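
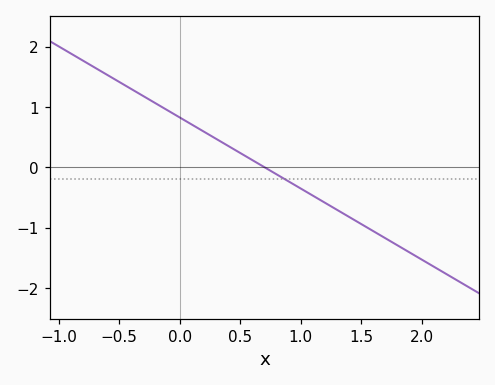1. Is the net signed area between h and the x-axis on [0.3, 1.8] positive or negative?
negative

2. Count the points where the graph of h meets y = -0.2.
1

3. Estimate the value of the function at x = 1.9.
-1.42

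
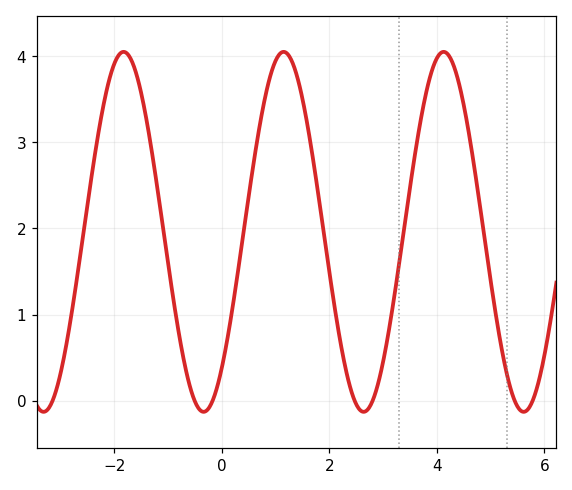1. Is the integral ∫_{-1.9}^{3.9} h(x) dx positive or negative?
positive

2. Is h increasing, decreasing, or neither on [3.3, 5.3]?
neither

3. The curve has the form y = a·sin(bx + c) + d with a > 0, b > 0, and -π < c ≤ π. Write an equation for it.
y = 2.09sin(2.11x - 0.85) + 1.96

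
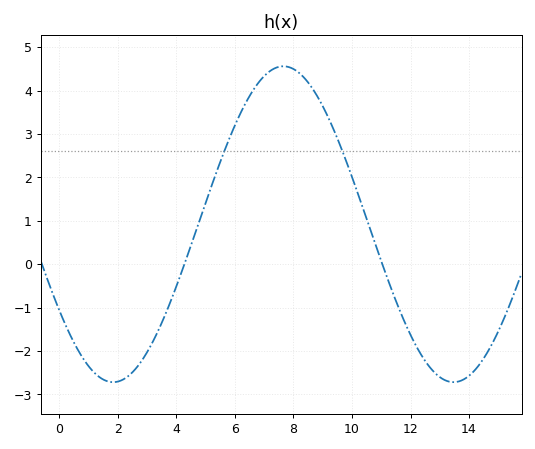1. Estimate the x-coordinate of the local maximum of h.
7.66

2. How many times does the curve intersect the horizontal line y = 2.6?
2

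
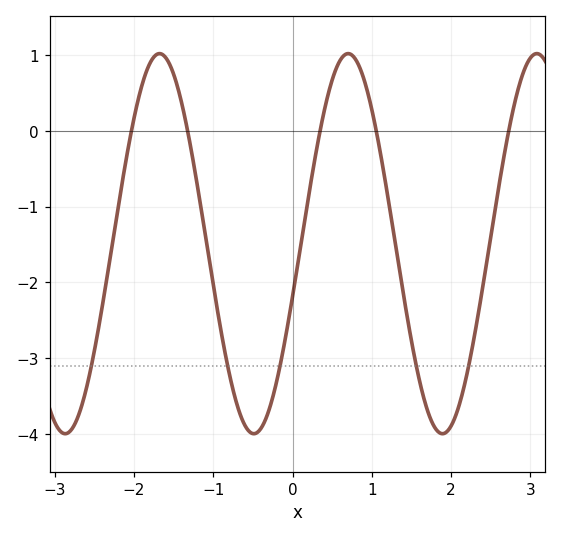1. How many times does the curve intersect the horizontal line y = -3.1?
5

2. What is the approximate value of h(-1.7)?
1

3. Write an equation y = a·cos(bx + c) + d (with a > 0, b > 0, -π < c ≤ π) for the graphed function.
y = 2.51cos(2.6x - 1.9) - 1.49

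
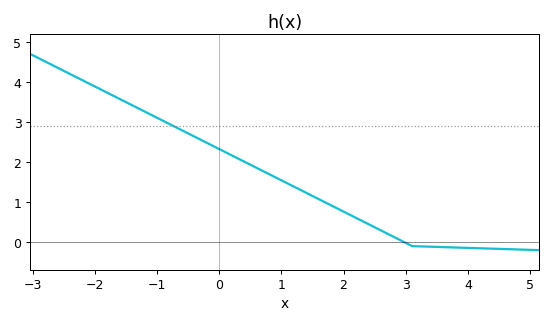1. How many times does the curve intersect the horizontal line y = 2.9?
1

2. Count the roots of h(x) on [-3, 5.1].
1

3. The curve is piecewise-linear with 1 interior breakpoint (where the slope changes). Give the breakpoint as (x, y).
(3.1, -0.1)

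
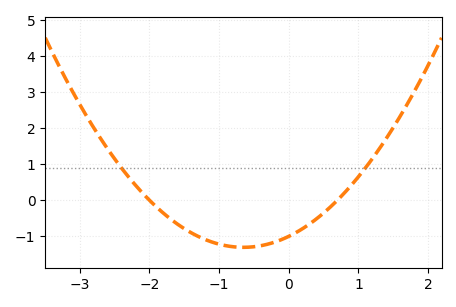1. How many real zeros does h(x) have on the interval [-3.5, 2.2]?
2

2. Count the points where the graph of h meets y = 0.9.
2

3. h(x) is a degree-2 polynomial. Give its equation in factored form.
y = 0.72(x + 2)(x - 0.7)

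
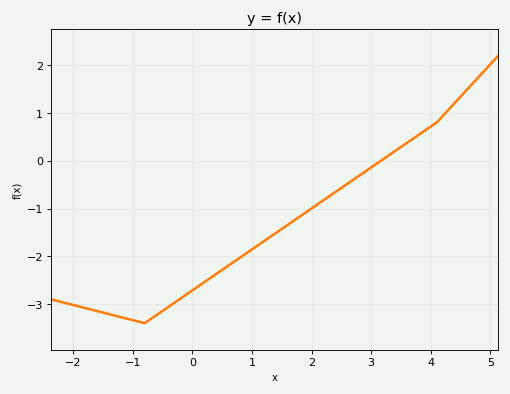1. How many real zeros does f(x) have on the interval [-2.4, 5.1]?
1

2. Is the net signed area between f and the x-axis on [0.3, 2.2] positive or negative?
negative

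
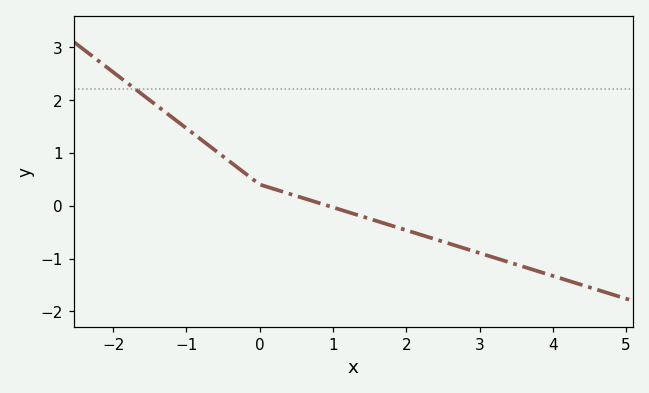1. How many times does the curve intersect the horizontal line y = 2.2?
1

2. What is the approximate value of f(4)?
-1.3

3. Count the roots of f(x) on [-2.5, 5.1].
1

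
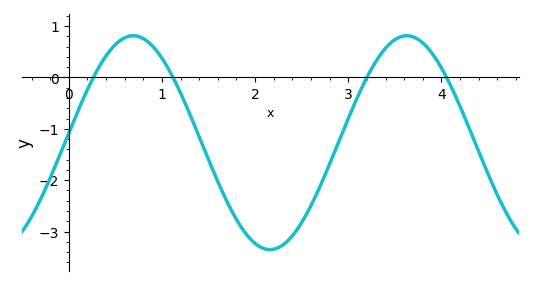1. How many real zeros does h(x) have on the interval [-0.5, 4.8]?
4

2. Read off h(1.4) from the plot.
-1.16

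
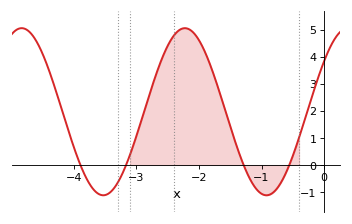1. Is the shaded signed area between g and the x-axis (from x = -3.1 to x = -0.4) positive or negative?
positive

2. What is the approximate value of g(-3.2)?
-0.202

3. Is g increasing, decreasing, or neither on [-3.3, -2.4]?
increasing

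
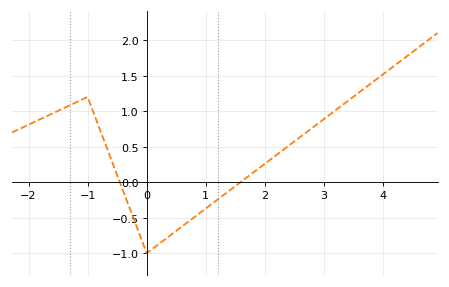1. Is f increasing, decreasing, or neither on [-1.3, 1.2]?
neither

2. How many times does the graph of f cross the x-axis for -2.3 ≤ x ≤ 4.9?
2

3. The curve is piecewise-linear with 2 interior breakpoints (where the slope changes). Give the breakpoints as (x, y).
(-1, 1.2); (0, -1)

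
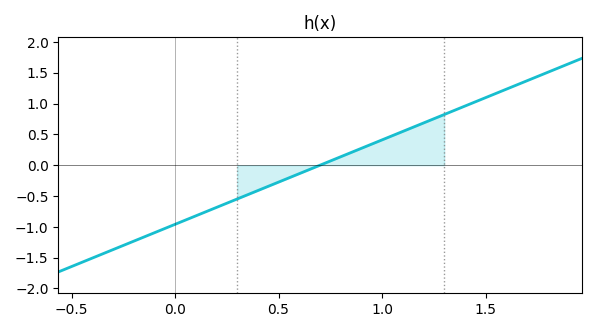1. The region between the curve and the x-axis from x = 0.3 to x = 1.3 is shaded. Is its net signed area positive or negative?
positive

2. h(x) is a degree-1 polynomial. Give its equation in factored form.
y = 1.37(x - 0.7)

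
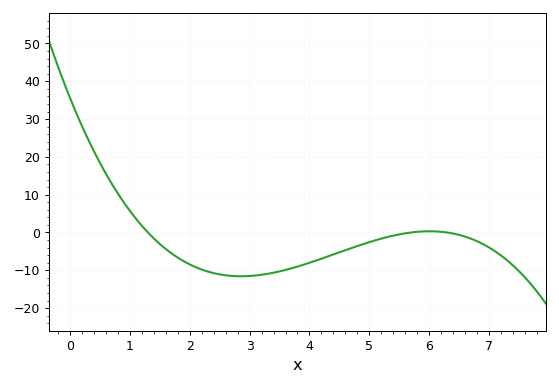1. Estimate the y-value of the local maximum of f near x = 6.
0.322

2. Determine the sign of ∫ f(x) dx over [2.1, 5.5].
negative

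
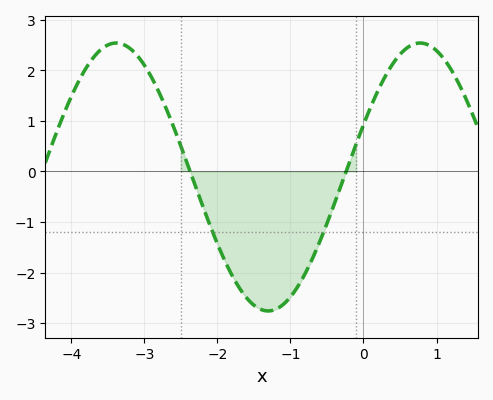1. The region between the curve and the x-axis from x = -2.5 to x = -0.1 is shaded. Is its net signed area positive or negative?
negative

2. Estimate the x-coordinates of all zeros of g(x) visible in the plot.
-2.37, -0.237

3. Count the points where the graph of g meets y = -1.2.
2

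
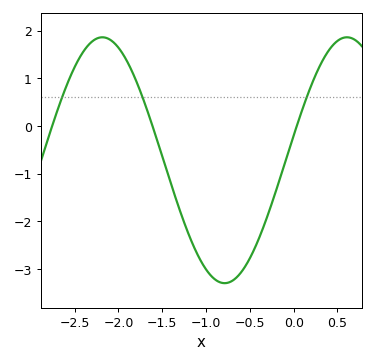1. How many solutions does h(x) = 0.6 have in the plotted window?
3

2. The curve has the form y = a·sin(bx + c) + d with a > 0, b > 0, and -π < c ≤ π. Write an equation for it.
y = 2.58sin(2.2x + 0.2) - 0.72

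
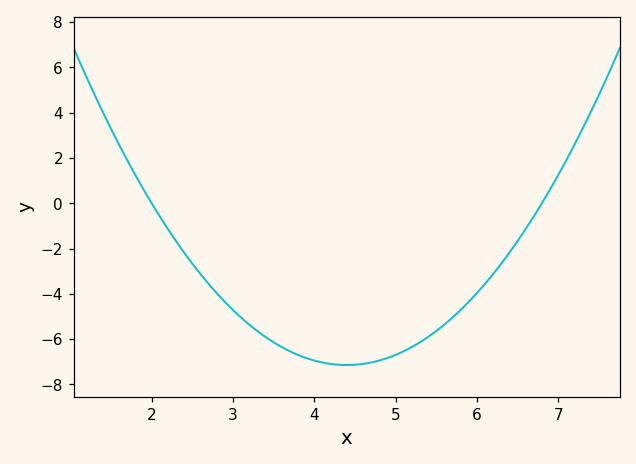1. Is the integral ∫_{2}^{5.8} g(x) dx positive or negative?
negative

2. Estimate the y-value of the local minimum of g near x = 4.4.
-7.2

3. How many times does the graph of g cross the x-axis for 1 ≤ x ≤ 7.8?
2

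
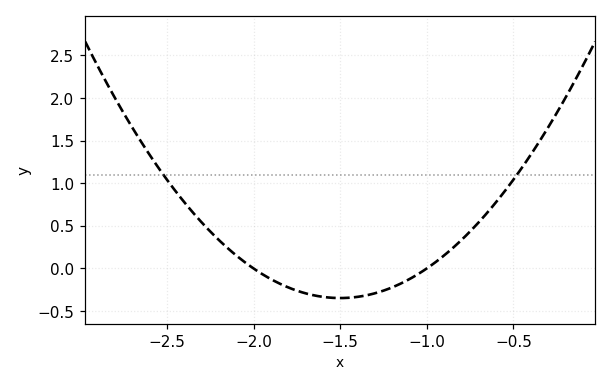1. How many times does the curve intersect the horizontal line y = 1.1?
2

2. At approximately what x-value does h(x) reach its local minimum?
-1.5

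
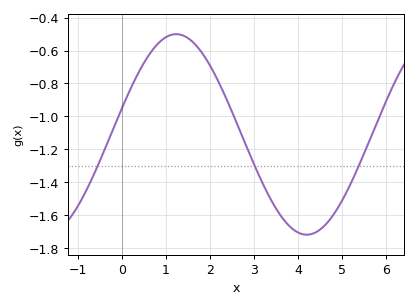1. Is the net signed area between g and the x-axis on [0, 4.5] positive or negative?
negative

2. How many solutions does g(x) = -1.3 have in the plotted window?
3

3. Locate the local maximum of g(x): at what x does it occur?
1.2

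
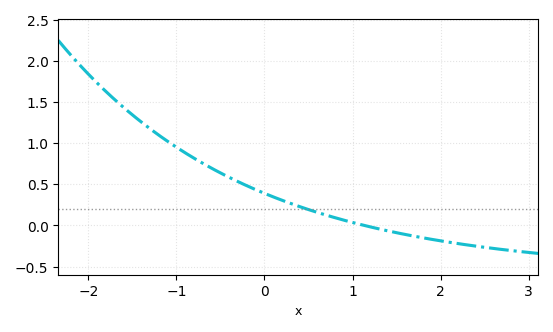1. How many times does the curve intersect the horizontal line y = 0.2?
1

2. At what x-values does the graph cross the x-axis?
1.13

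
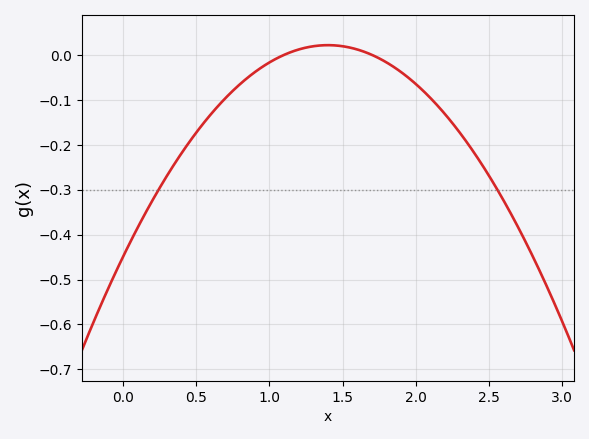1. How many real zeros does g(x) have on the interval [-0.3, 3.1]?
2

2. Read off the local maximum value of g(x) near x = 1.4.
0.02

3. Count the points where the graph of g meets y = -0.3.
2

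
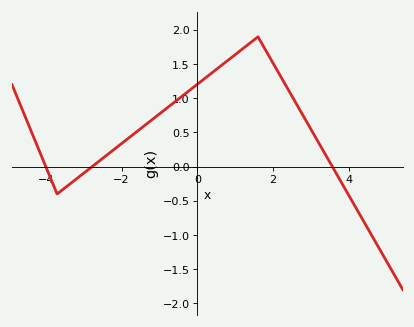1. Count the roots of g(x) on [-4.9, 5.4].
3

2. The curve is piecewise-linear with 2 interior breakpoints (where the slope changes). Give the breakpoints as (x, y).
(-3.7, -0.4); (1.6, 1.9)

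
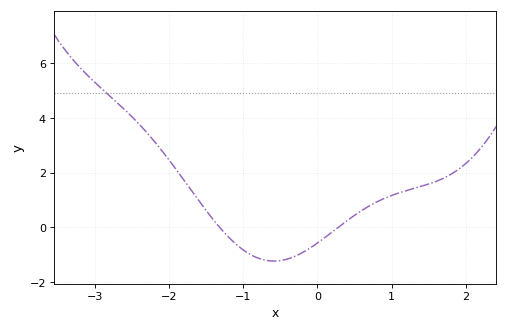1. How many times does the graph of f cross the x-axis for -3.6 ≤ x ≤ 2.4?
2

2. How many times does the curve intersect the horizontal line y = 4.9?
1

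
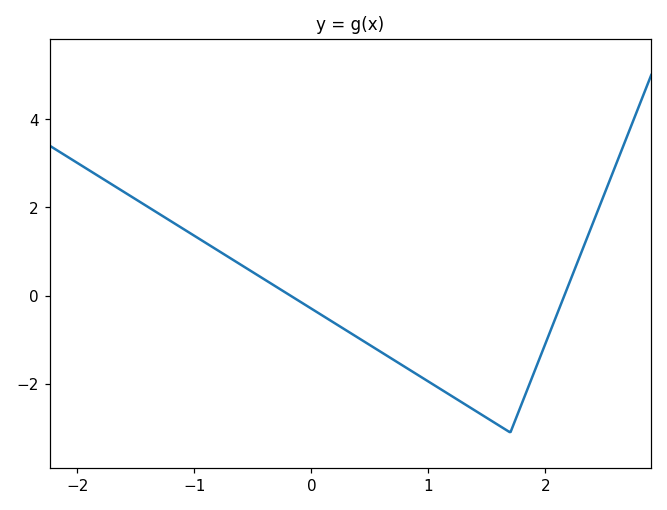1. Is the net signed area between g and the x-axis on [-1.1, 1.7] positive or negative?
negative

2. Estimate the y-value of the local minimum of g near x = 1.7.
-3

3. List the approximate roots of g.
-0.2, 2.2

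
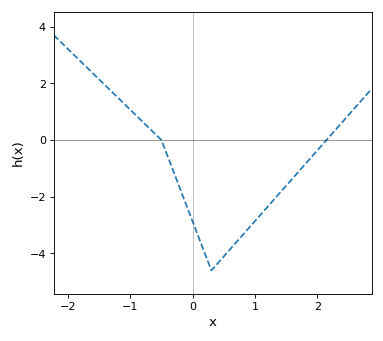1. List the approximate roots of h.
-0.5, 2.14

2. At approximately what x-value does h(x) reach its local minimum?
0.3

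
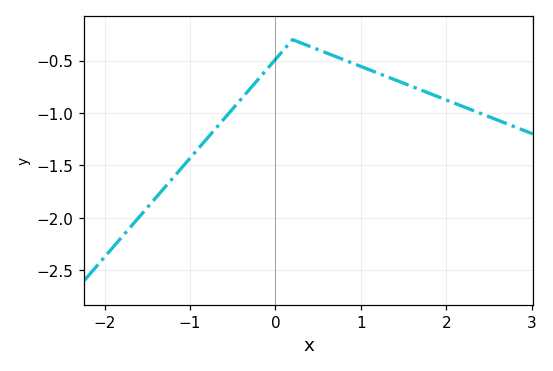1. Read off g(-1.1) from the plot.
-1.53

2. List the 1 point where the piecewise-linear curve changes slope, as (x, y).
(0.2, -0.3)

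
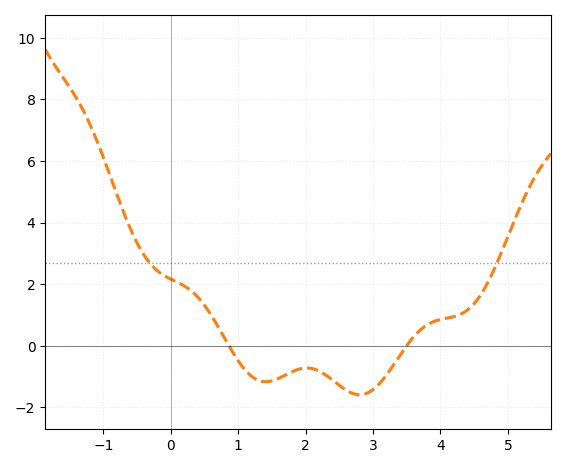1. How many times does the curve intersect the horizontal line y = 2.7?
2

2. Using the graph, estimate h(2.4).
-1.11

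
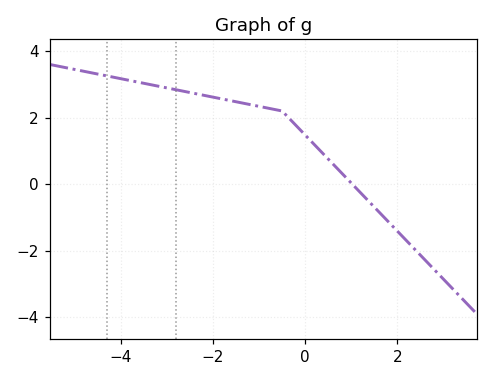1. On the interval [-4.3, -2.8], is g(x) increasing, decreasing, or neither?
decreasing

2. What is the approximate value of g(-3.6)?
3.1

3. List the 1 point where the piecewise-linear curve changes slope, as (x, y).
(-0.5, 2.2)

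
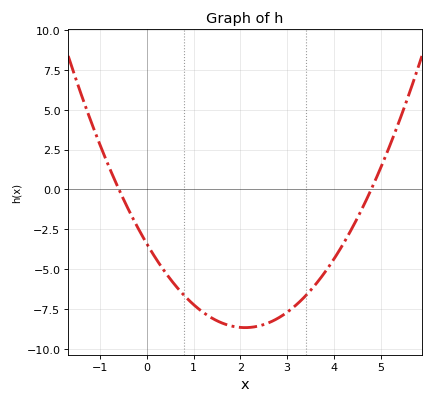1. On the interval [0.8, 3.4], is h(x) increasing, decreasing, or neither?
neither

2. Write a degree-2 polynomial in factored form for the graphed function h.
y = 1.19(x + 0.6)(x - 4.8)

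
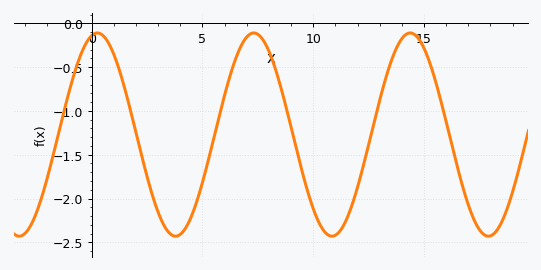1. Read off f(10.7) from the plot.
-2.4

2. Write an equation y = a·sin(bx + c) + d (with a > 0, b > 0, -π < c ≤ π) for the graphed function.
y = 1.16sin(0.89x + 1.3) - 1.27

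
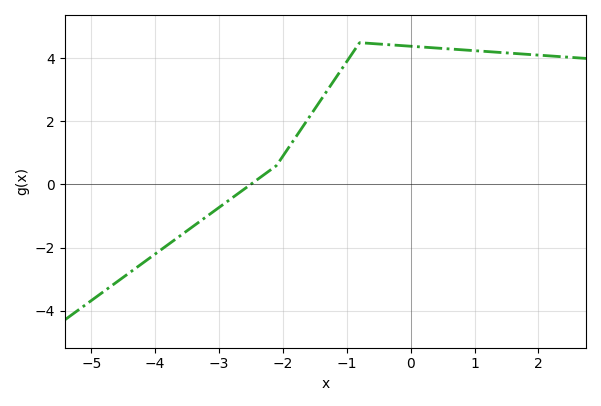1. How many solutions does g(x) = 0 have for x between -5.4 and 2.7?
1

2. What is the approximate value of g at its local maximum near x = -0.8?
4.4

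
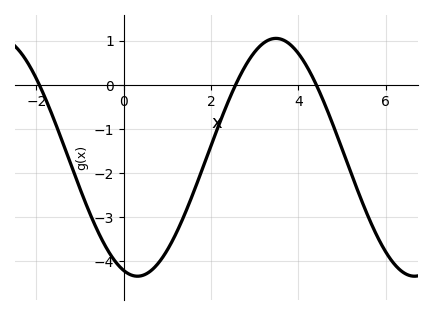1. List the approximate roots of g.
-1.94, 2.56, 4.41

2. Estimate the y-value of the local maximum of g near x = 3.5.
1.05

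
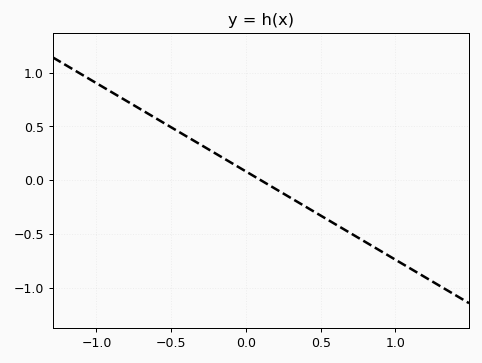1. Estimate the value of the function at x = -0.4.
0.4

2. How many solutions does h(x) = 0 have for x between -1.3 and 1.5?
1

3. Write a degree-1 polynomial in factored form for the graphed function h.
y = -0.82(x - 0.1)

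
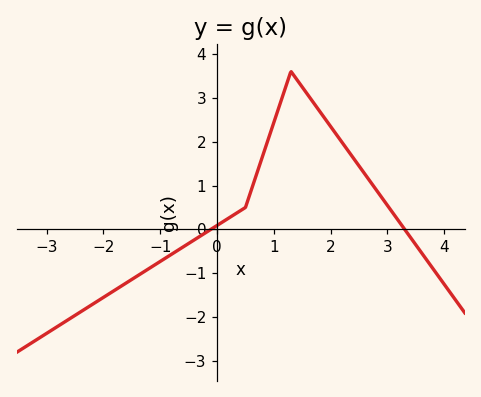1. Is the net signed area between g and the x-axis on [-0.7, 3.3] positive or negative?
positive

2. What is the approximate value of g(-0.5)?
-0.3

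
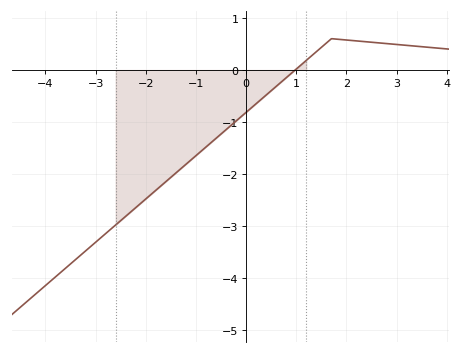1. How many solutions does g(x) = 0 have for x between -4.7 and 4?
1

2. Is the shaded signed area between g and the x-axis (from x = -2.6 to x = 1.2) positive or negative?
negative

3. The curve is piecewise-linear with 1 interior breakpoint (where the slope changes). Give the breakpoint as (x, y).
(1.7, 0.6)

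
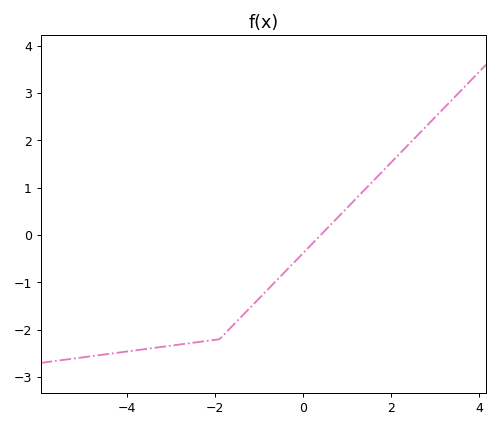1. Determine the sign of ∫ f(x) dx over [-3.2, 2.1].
negative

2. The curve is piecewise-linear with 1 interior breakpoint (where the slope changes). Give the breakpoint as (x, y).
(-1.9, -2.2)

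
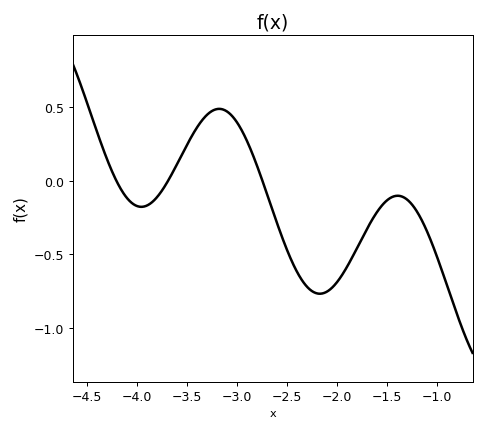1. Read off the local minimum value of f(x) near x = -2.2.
-0.75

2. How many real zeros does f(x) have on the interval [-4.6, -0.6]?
3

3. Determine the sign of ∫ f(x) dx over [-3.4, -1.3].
negative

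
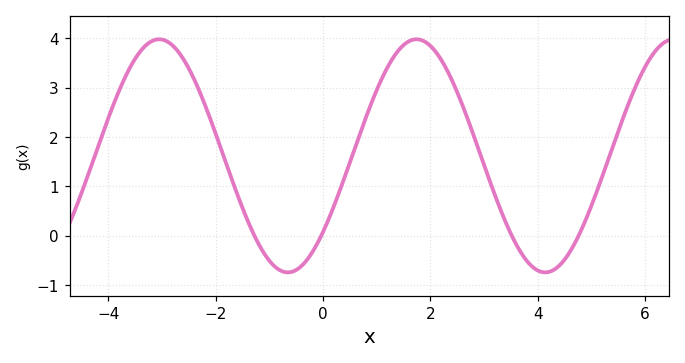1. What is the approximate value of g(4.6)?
-0.322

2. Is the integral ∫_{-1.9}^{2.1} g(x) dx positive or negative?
positive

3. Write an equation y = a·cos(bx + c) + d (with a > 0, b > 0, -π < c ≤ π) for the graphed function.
y = 2.36cos(1.31x - 2.28) + 1.62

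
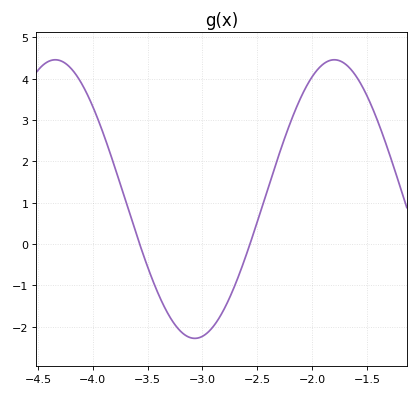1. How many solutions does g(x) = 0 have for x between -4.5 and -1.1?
2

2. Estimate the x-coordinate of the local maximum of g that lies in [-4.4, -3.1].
-4.34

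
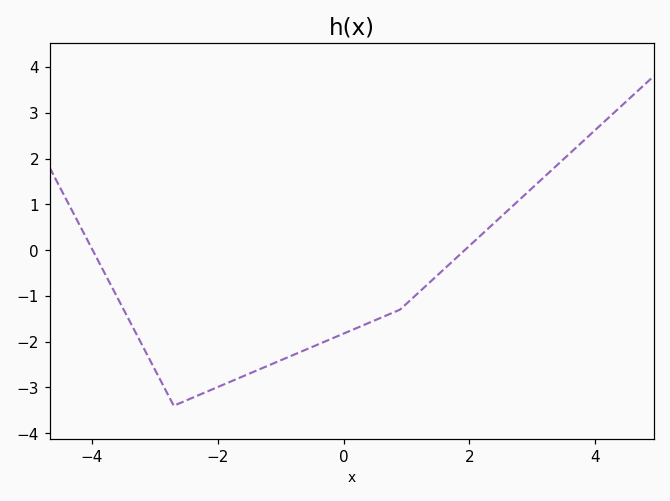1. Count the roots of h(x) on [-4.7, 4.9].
2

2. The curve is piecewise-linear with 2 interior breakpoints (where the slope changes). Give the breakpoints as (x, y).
(-2.7, -3.4); (0.9, -1.3)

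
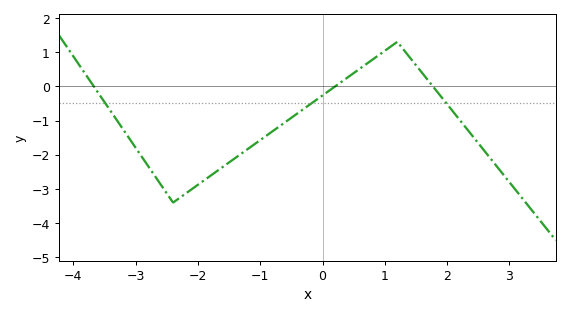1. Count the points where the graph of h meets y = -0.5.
3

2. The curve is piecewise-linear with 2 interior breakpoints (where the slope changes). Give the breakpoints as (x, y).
(-2.4, -3.4); (1.2, 1.3)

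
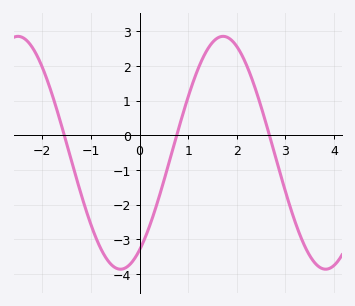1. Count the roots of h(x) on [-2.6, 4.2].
3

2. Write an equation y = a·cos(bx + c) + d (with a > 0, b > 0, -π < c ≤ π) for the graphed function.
y = 3.36cos(1.5x - 2.6) - 0.5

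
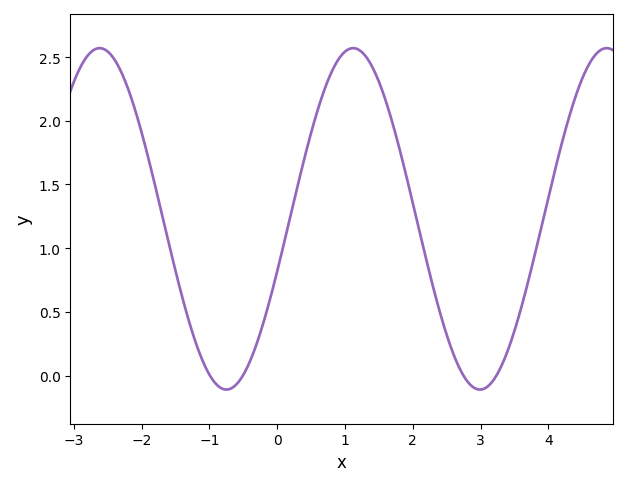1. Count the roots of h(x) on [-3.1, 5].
4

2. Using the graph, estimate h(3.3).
0.05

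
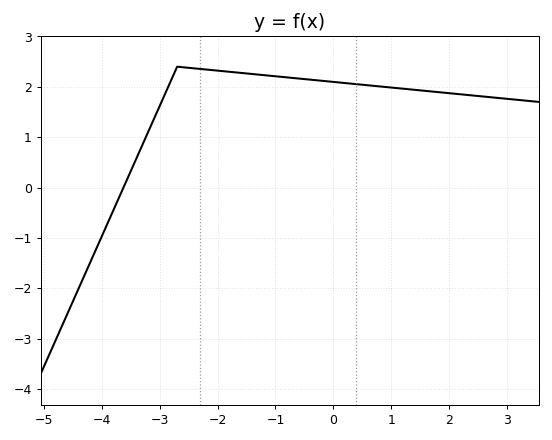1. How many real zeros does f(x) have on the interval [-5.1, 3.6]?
1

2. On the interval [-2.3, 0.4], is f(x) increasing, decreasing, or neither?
decreasing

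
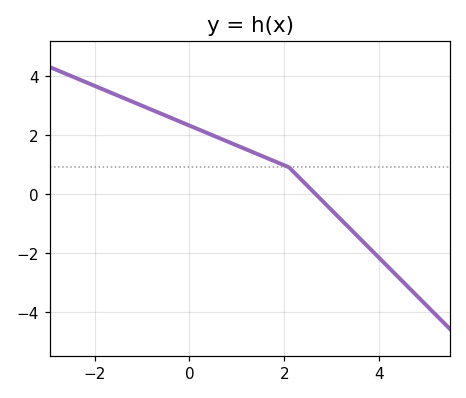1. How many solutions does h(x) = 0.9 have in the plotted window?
1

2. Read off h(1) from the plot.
1.6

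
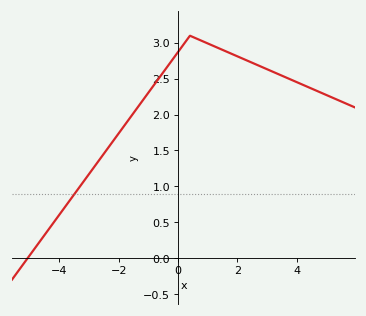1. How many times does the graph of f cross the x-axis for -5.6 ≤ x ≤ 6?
1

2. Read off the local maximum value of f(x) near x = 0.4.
3.1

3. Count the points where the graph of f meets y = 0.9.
1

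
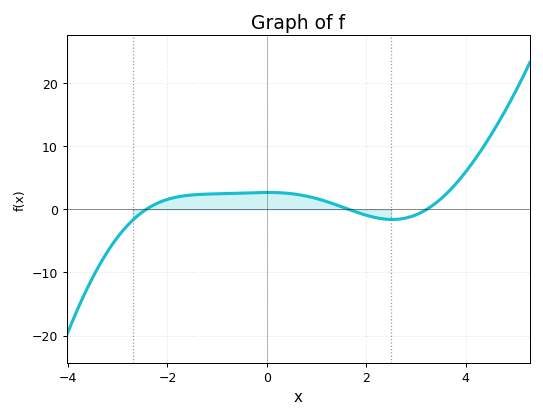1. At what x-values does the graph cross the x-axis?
-2.4, 1.6, 3.2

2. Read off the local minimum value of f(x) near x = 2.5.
-2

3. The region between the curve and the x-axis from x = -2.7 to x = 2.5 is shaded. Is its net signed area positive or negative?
positive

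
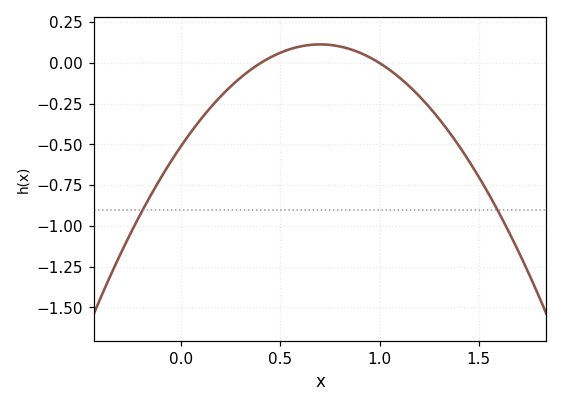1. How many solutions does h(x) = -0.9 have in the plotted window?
2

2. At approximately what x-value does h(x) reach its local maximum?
0.7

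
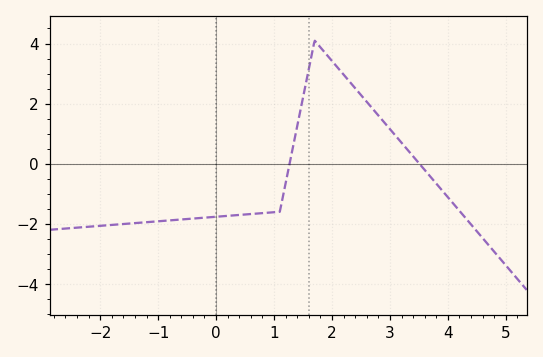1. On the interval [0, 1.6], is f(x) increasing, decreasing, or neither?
increasing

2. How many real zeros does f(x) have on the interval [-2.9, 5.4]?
2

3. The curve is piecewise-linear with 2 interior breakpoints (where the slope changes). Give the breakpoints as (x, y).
(1.1, -1.6); (1.7, 4.1)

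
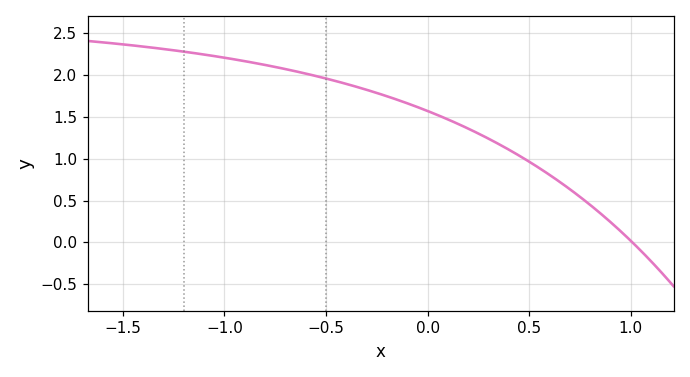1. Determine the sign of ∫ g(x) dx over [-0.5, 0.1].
positive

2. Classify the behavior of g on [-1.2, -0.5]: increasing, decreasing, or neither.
decreasing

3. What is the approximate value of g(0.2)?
1.35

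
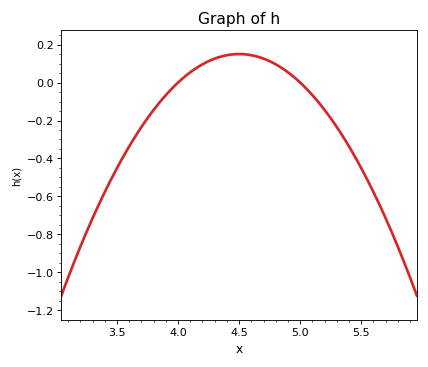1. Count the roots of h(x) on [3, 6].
2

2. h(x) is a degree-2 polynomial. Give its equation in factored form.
y = -0.6(x - 4)(x - 5)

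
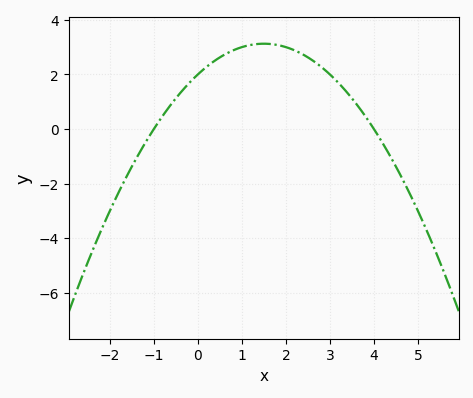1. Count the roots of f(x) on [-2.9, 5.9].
2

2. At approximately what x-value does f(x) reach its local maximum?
1.5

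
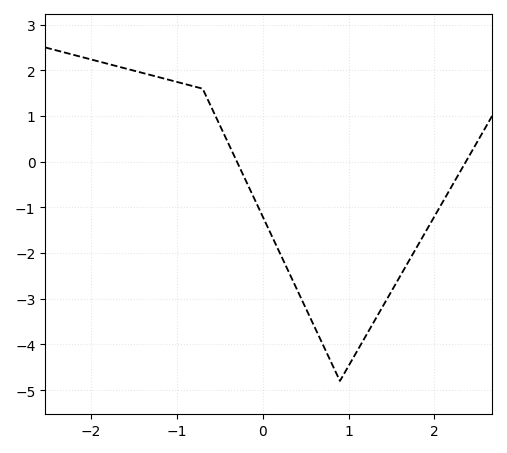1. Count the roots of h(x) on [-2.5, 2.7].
2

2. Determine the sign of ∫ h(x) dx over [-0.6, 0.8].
negative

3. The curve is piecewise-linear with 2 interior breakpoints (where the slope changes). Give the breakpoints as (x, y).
(-0.7, 1.6); (0.9, -4.8)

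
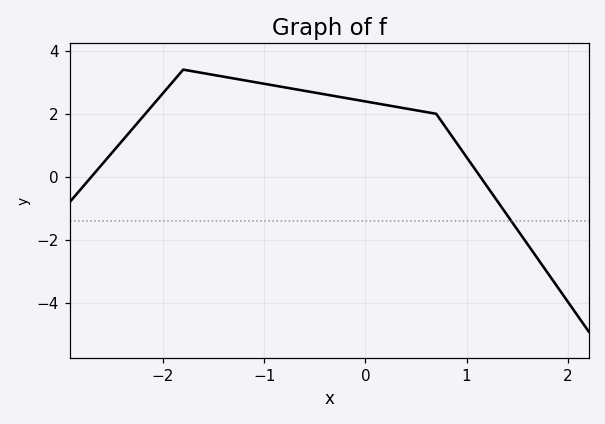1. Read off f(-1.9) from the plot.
3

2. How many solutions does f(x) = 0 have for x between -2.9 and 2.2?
2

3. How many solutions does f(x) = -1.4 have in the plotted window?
1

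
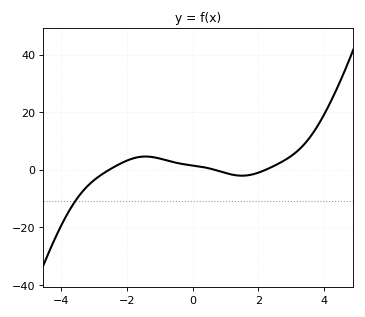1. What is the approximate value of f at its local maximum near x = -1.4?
4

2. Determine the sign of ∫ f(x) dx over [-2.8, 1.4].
positive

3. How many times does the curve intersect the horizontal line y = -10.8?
1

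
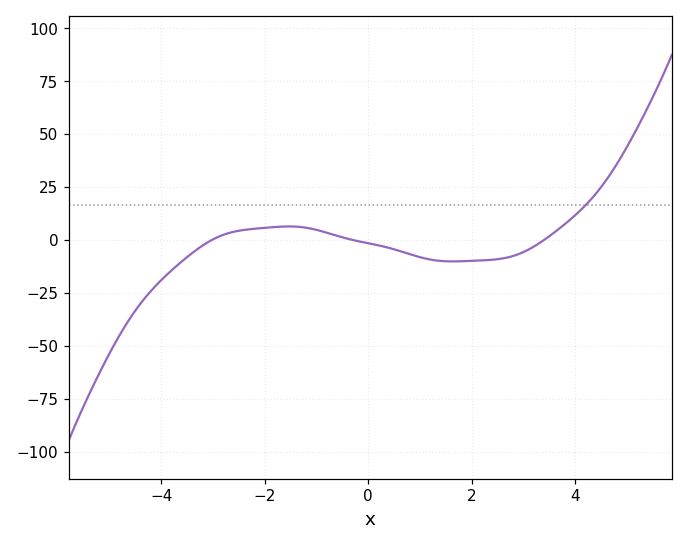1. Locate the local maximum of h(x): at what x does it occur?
-1.6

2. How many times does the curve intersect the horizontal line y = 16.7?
1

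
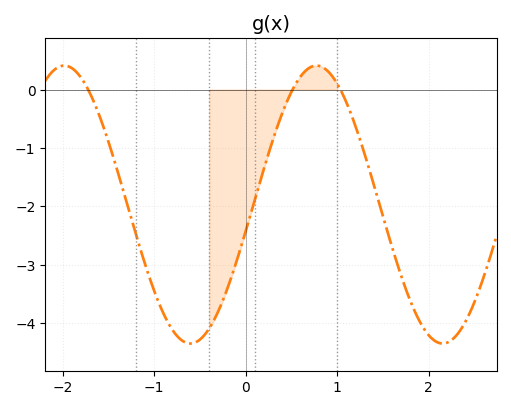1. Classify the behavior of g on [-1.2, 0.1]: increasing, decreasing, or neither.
neither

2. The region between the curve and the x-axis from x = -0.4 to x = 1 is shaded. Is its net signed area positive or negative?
negative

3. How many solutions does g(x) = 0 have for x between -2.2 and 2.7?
3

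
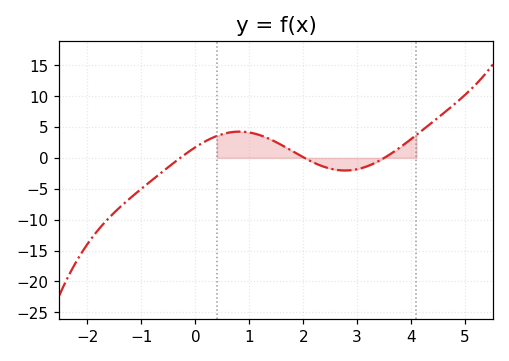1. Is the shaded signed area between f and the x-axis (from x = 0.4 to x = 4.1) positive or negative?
positive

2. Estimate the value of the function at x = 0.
1.72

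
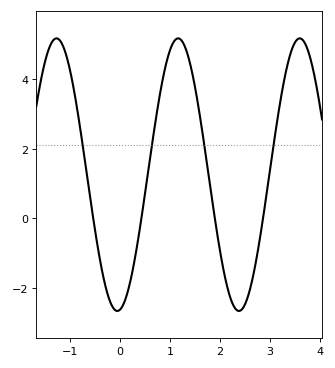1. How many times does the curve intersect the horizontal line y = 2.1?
4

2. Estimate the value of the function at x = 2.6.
-2.03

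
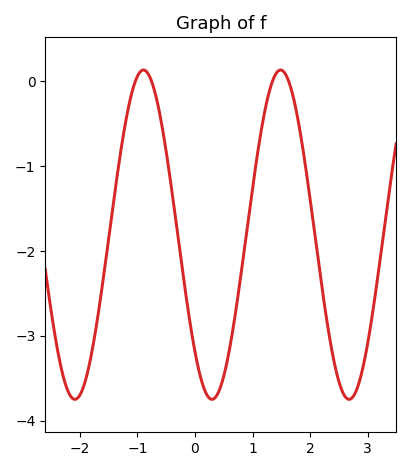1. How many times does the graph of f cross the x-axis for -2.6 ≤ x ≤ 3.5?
4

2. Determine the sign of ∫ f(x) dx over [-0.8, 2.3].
negative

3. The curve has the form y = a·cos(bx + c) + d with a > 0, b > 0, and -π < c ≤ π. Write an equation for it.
y = 1.94cos(2.6x + 2.4) - 1.81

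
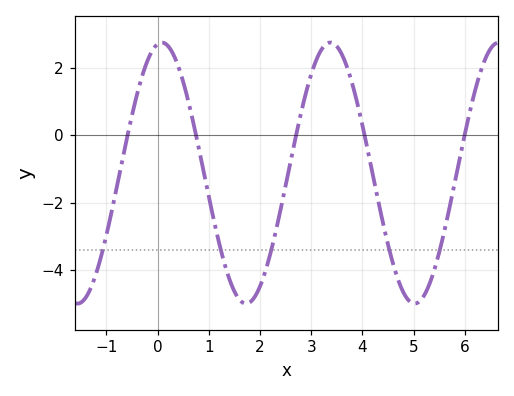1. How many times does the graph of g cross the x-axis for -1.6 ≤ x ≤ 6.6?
5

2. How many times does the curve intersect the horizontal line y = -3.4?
5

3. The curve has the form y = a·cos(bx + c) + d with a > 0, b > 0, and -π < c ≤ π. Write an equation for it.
y = 3.87cos(1.9x - 0.16) - 1.12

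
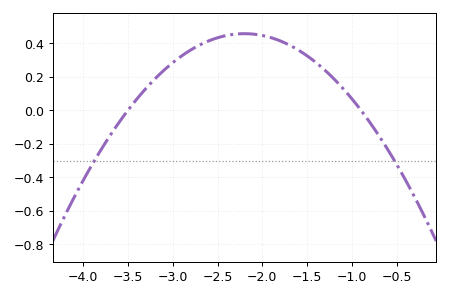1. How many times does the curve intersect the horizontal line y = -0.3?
2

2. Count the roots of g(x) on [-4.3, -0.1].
2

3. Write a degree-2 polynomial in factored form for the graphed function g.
y = -0.27(x + 3.5)(x + 0.9)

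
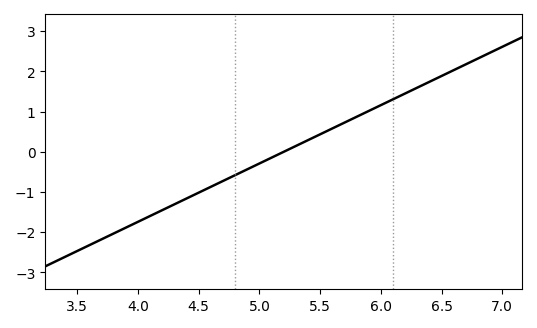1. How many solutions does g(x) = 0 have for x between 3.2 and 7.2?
1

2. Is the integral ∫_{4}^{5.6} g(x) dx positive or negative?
negative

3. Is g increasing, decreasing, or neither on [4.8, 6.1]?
increasing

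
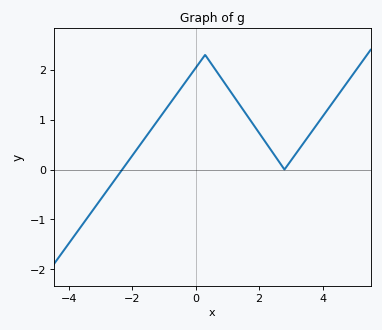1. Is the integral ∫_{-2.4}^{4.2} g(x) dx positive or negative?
positive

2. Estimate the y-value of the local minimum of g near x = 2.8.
0.001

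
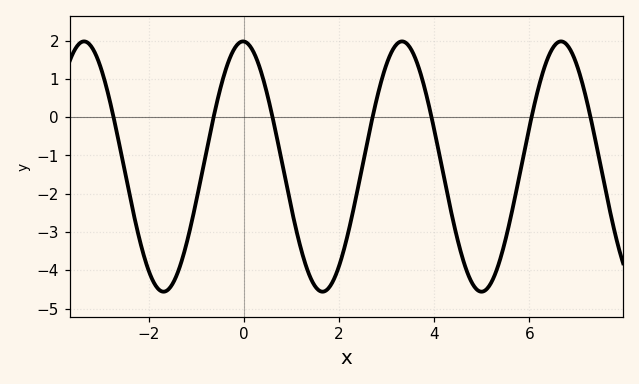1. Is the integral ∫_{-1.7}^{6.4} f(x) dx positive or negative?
negative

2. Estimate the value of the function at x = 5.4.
-3.7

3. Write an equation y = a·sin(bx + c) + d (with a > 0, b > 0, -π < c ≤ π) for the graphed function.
y = 3.27sin(1.9x + 1.6) - 1.29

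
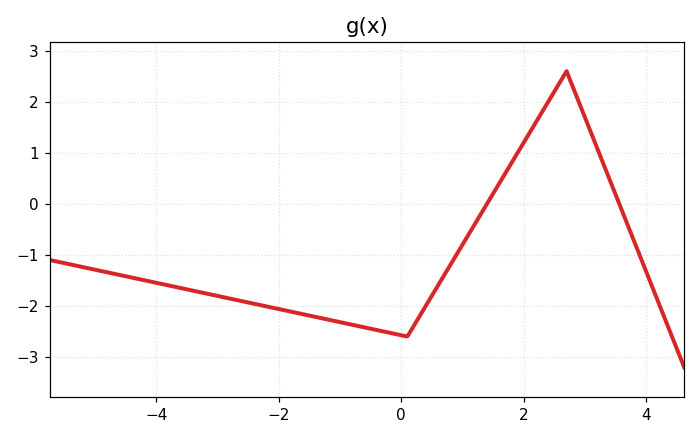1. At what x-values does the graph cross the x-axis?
1.4, 3.6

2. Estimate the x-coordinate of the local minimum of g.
0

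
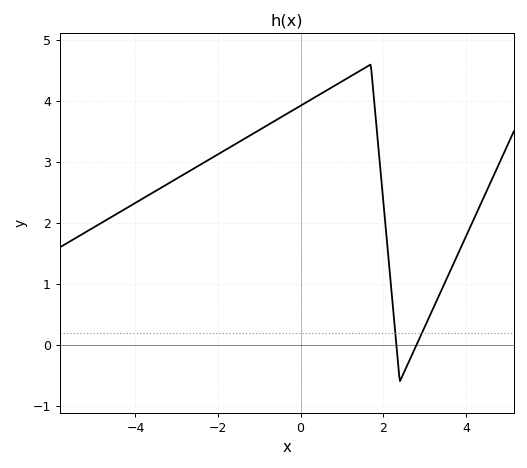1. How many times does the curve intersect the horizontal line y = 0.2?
2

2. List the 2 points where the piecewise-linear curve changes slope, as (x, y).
(1.7, 4.6); (2.4, -0.6)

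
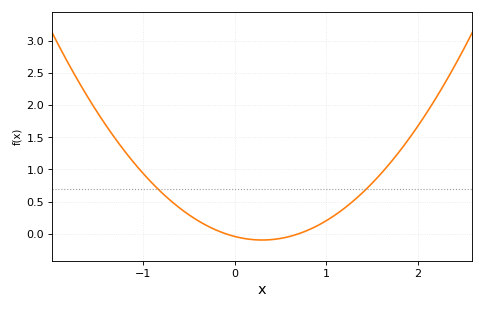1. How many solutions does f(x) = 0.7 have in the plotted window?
2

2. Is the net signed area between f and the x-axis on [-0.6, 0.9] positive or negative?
positive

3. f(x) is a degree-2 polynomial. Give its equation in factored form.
y = 0.61(x + 0.1)(x - 0.7)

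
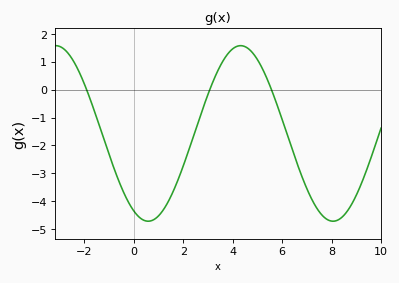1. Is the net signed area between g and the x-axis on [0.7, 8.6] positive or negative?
negative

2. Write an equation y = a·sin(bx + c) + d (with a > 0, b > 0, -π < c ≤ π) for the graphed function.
y = 3.15sin(0.84x - 2.06) - 1.57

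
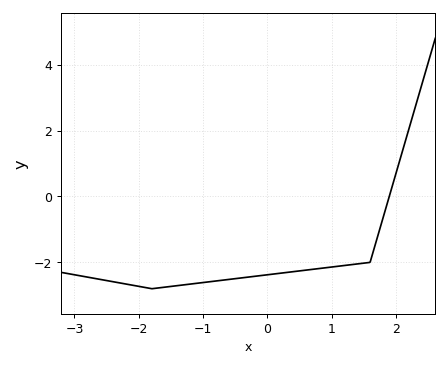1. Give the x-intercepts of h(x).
1.9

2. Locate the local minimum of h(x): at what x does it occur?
-1.8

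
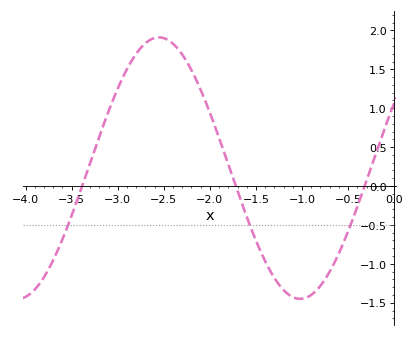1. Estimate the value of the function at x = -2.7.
1.85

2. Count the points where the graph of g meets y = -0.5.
3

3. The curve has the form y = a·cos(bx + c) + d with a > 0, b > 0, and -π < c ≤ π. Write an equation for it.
y = 1.68cos(2x - 1) + 0.23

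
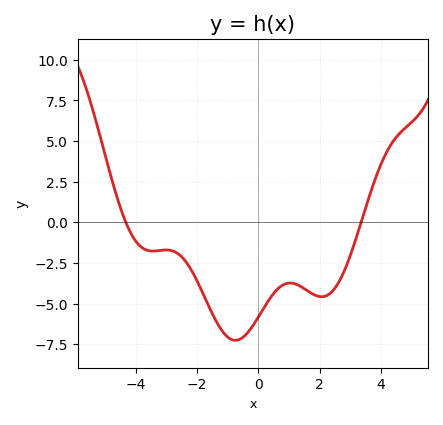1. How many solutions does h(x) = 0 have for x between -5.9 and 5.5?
2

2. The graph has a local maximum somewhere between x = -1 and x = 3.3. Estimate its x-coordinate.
1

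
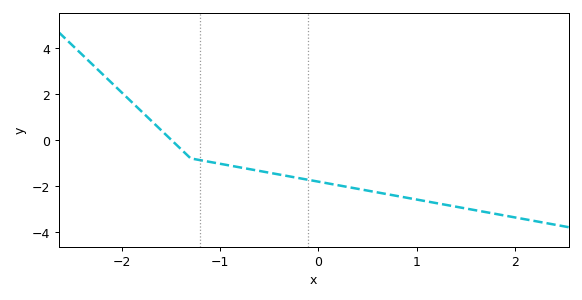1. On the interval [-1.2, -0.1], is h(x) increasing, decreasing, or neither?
decreasing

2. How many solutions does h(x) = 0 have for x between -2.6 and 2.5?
1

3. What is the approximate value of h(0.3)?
-2.05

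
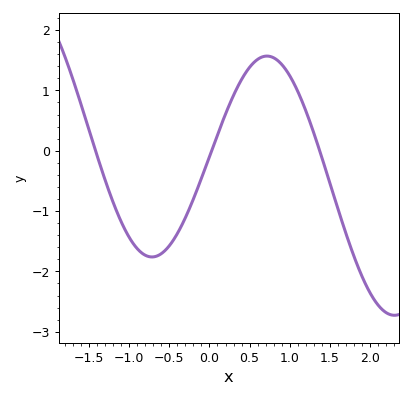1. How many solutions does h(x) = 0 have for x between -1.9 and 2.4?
3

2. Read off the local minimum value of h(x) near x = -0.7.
-1.76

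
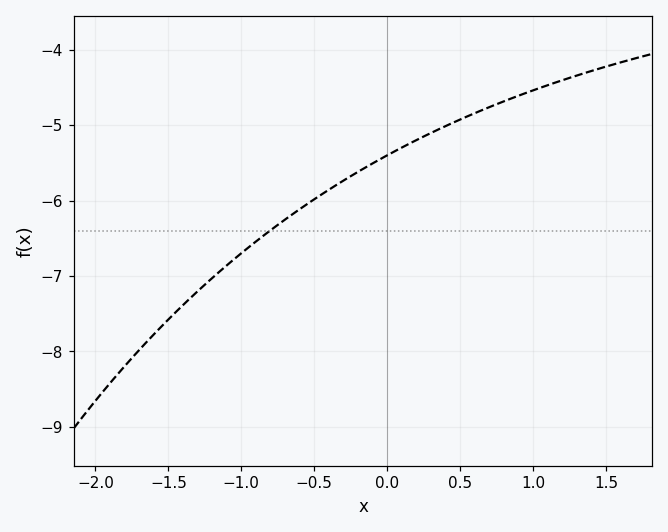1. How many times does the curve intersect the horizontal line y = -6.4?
1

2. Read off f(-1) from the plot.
-6.7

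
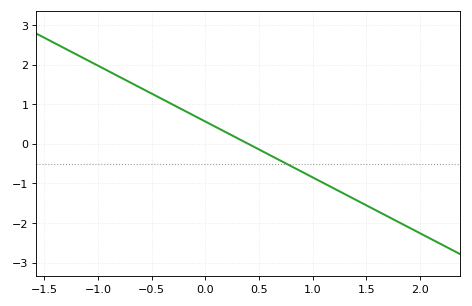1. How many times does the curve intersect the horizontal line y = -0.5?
1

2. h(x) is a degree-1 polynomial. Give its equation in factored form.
y = -1.41(x - 0.4)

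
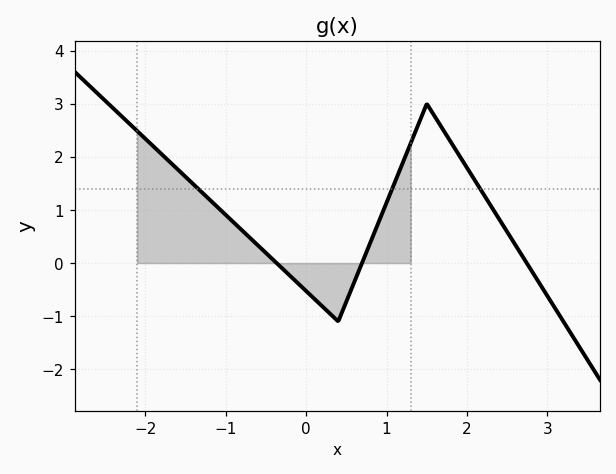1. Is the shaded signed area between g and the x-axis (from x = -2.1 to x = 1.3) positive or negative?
positive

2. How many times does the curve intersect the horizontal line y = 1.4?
3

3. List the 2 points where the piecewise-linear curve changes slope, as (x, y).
(0.4, -1.1); (1.5, 3)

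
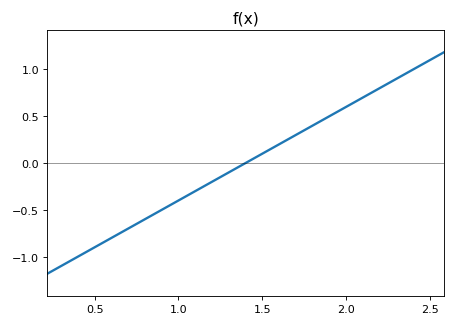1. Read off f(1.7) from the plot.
0.3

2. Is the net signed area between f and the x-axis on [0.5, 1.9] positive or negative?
negative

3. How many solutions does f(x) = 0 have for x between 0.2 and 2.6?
1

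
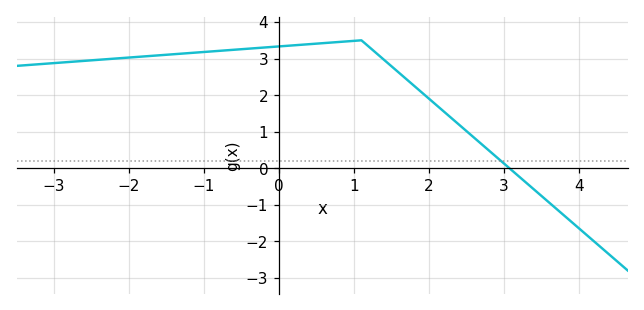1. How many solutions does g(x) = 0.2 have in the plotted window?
1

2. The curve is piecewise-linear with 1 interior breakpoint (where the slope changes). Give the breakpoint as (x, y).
(1.1, 3.5)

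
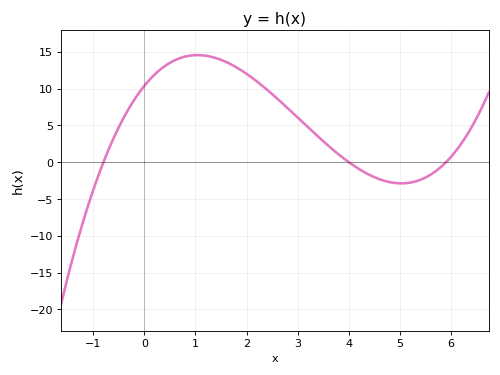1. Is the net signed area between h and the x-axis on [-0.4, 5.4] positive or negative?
positive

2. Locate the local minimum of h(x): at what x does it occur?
5.03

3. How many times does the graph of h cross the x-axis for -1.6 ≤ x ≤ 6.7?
3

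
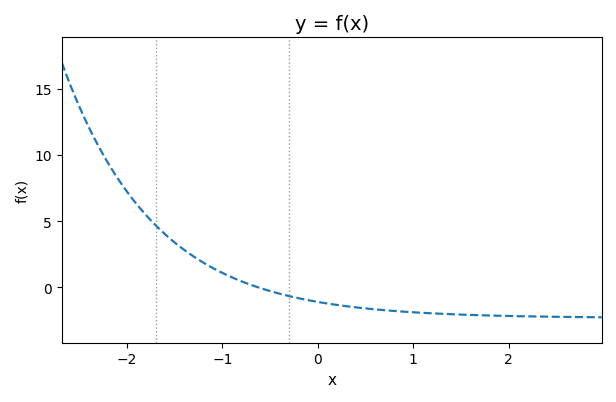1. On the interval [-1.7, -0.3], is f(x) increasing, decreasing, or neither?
decreasing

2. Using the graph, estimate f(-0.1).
-0.978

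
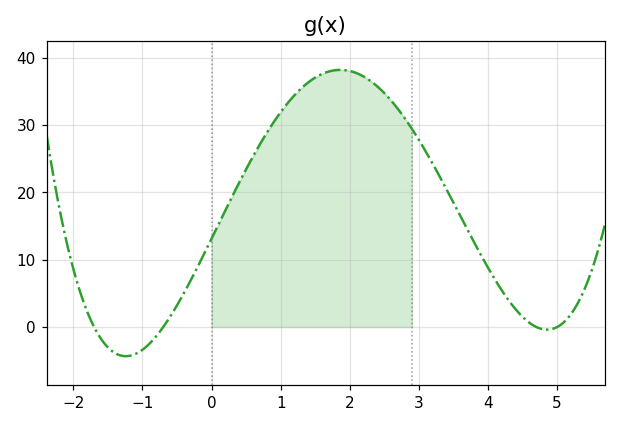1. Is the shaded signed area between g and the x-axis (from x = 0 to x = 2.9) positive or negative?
positive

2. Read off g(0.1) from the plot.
15.3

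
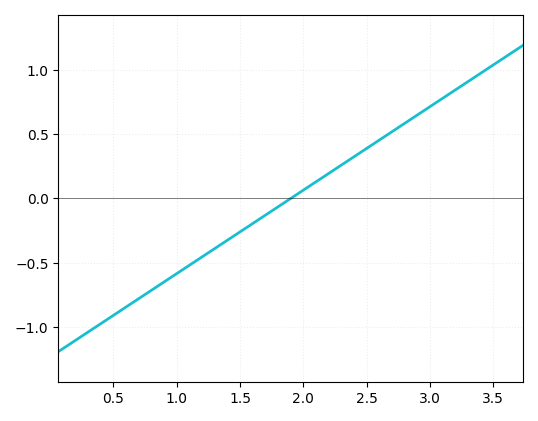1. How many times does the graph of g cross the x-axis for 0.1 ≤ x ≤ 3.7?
1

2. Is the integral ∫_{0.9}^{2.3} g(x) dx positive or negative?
negative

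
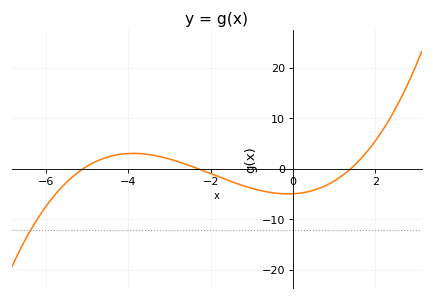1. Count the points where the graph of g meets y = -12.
1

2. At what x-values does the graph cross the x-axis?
-5.2, -2.2, 1.4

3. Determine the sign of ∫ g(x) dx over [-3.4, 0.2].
negative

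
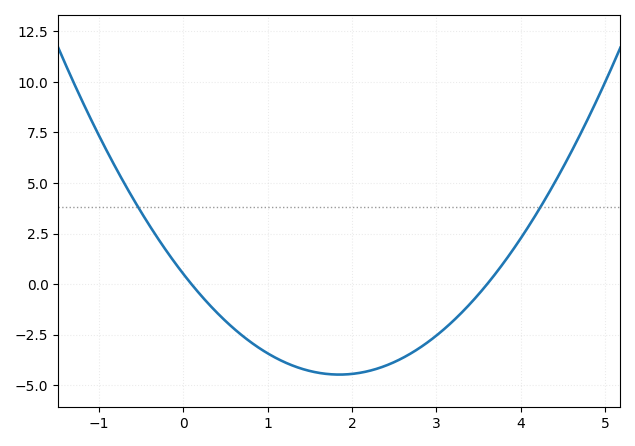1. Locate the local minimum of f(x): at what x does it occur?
1.85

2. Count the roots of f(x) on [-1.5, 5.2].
2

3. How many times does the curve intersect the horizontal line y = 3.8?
2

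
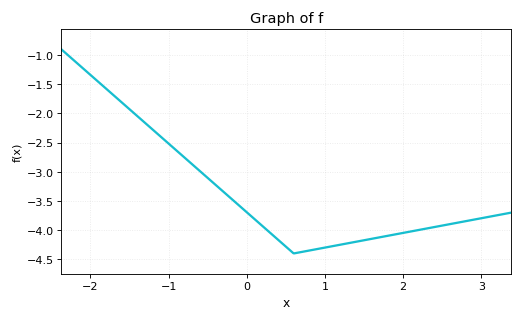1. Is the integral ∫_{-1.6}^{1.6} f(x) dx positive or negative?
negative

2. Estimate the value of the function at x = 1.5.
-4.17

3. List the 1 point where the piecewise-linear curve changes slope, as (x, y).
(0.6, -4.4)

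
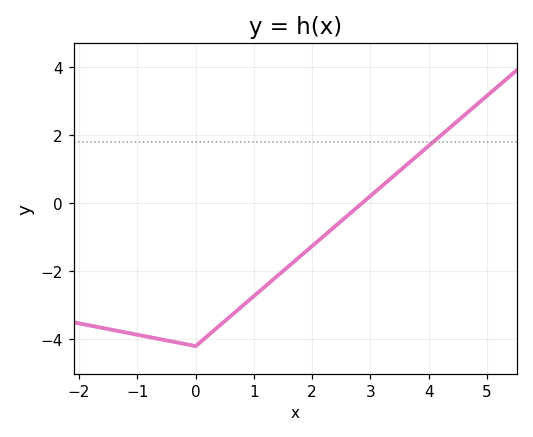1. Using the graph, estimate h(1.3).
-2.29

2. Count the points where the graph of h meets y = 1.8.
1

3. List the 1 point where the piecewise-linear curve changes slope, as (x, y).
(0, -4.2)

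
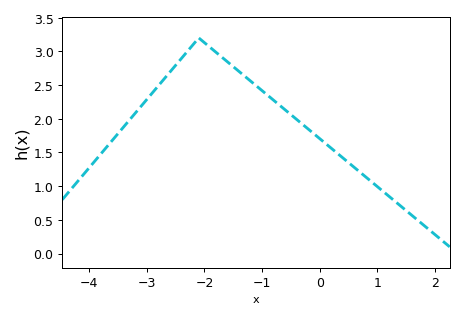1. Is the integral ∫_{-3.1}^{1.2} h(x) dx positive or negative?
positive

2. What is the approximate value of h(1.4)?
0.7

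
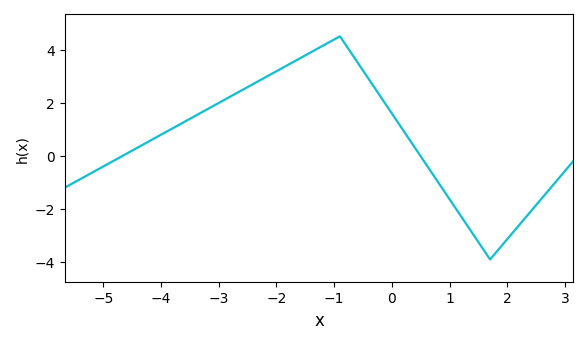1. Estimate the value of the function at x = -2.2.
2.95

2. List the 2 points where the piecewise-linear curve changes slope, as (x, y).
(-0.9, 4.5); (1.7, -3.9)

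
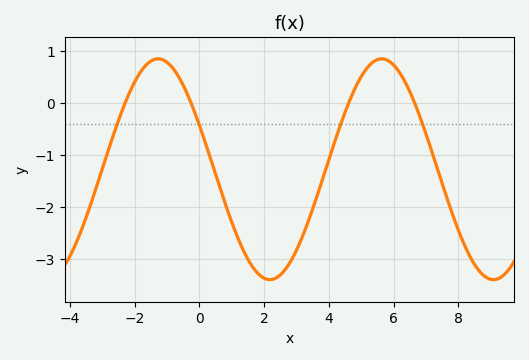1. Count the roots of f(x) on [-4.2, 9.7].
4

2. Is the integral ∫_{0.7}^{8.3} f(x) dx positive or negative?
negative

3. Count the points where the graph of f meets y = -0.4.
4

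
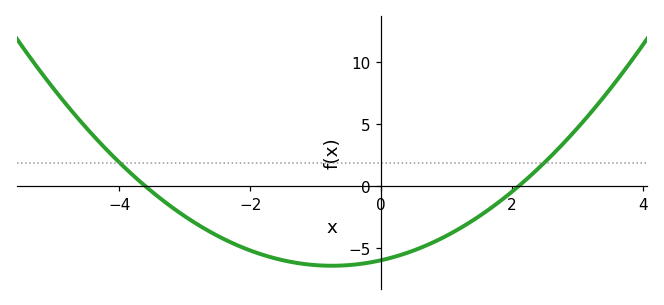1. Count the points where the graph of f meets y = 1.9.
2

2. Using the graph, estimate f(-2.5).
-4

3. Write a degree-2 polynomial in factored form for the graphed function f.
y = 0.79(x + 3.6)(x - 2.1)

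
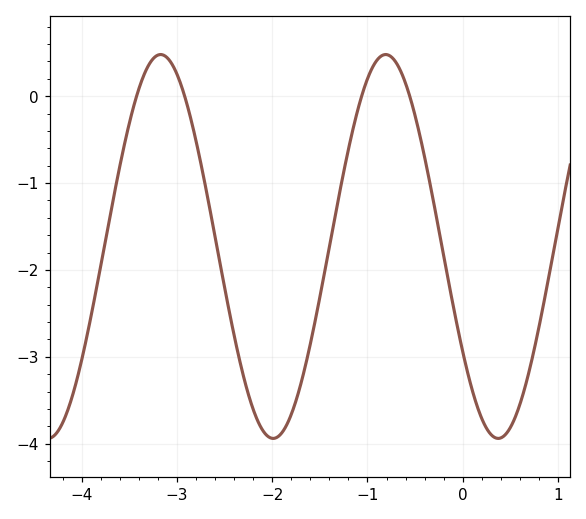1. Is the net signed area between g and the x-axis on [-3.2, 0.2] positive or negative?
negative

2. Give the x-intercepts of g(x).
-3.42, -2.92, -1.06, -0.556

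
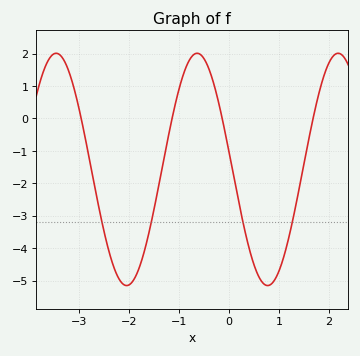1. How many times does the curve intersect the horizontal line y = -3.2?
4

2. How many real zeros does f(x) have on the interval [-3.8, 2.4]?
4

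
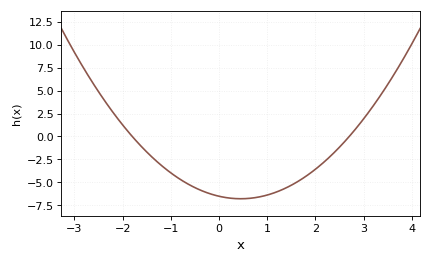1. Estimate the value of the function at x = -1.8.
0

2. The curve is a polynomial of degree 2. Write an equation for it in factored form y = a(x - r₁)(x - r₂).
y = 1.34(x + 1.8)(x - 2.7)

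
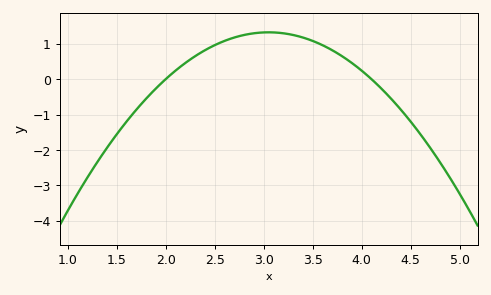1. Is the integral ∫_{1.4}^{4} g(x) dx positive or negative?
positive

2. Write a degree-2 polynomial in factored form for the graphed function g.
y = -1.2(x - 2)(x - 4.1)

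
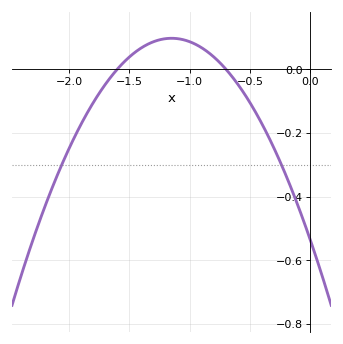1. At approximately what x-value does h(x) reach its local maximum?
-1.15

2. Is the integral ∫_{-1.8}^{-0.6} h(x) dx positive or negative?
positive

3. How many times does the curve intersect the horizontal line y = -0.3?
2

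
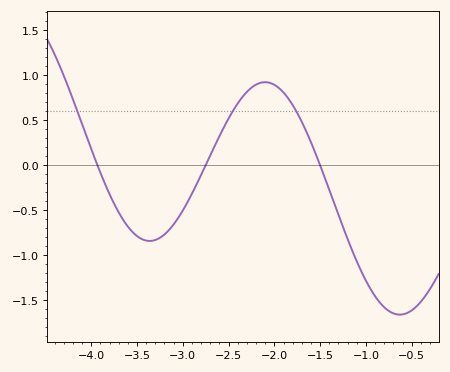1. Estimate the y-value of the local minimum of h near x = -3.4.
-0.843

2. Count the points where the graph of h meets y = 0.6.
3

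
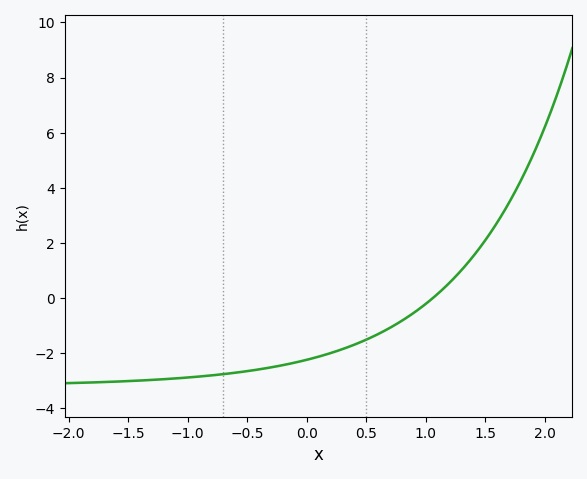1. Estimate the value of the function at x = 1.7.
3.46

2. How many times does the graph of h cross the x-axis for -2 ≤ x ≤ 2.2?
1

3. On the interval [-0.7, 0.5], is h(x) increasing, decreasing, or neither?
increasing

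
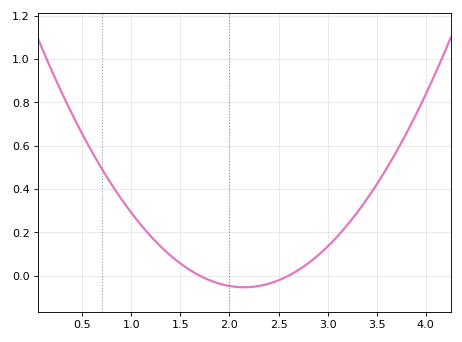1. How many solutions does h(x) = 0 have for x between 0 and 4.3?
2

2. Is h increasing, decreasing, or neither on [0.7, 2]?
decreasing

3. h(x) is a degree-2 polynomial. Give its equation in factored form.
y = 0.26(x - 1.7)(x - 2.6)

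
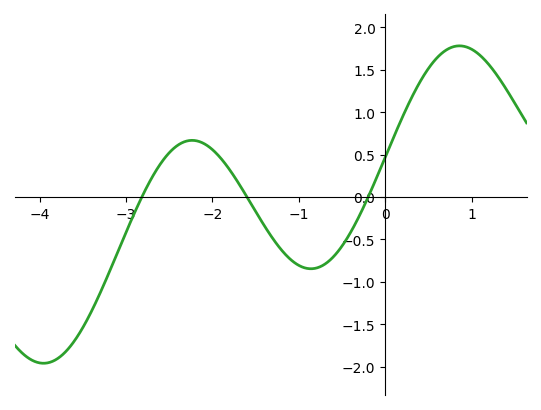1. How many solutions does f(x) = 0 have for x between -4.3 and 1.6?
3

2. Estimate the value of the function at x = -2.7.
0.229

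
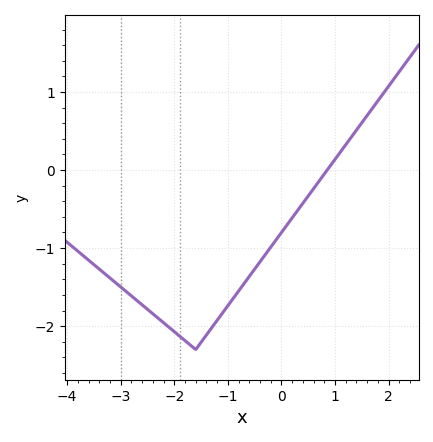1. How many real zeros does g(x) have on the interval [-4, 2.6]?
1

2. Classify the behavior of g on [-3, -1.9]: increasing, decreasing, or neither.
decreasing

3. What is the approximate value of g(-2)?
-2.07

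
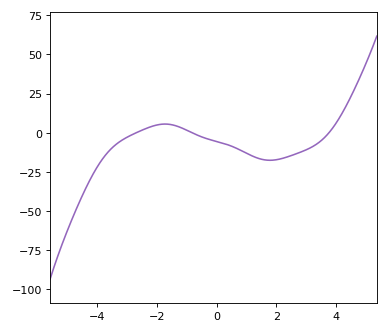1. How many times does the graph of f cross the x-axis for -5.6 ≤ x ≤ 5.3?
3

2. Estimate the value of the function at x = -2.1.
4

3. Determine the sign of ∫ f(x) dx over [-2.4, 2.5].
negative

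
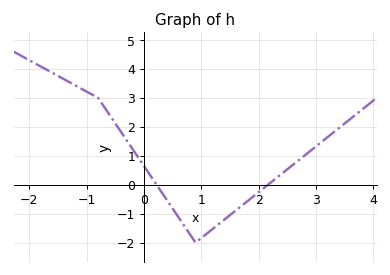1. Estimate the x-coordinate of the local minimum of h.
0.9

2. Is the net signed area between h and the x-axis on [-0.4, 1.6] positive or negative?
negative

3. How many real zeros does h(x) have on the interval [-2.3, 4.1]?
2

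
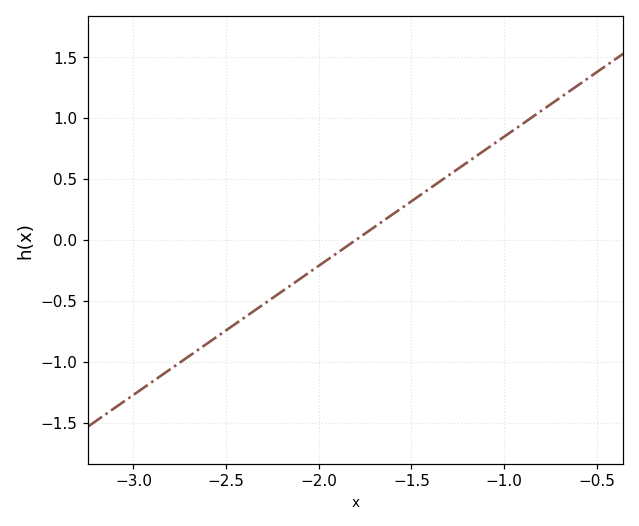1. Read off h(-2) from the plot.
-0.212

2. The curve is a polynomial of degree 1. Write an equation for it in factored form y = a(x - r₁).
y = 1.06(x + 1.8)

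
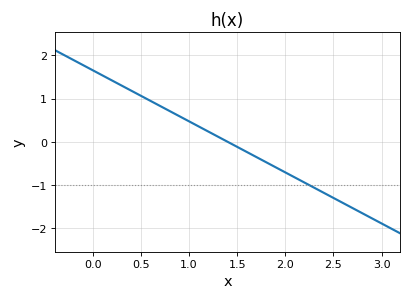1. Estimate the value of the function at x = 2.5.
-1.3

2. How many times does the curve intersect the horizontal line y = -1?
1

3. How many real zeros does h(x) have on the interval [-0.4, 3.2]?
1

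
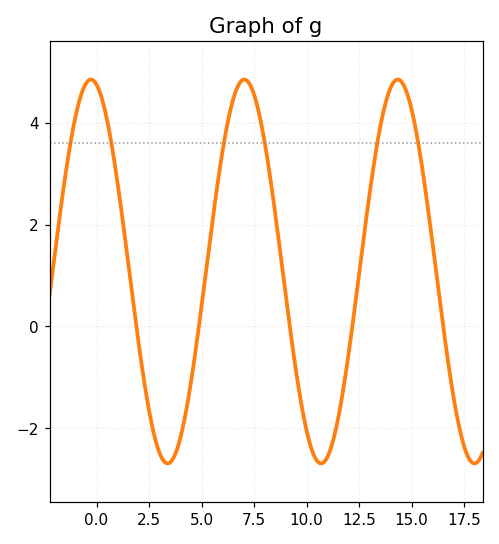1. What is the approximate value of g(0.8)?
3.37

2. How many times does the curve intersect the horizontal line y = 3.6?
6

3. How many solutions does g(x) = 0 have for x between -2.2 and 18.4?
5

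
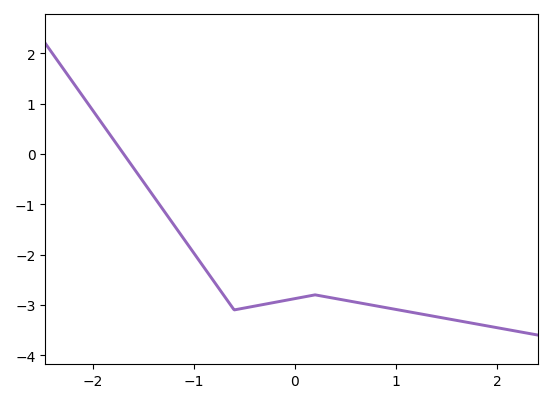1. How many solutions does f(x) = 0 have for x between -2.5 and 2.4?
1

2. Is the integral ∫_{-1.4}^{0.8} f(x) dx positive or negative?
negative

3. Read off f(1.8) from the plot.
-3.38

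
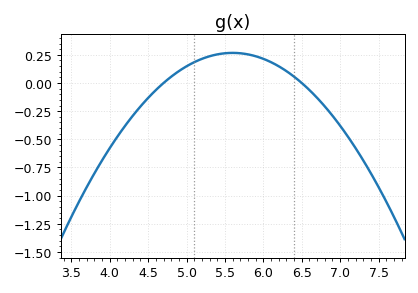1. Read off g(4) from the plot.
-0.58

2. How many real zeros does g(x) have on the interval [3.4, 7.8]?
2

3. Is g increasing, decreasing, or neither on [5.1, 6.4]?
neither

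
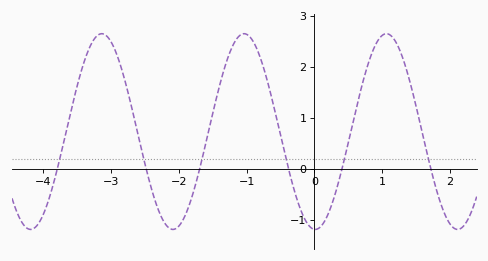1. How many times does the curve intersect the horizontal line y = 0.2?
6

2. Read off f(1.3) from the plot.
2.2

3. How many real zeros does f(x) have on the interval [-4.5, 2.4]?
6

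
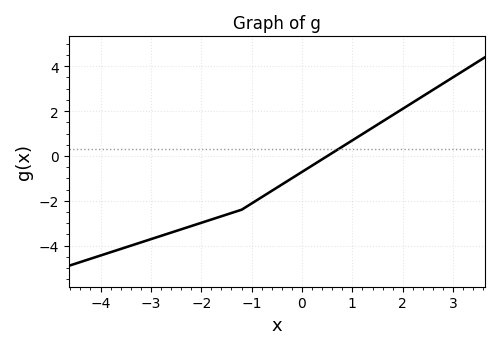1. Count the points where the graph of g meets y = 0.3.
1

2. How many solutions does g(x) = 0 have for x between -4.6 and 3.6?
1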